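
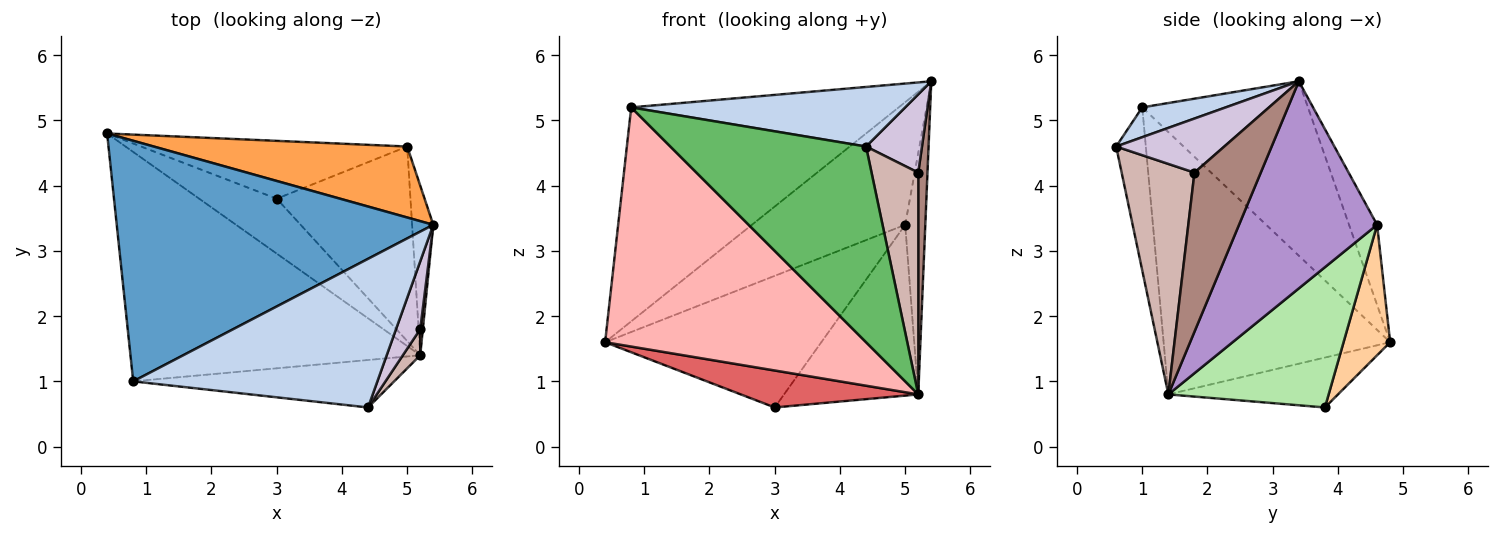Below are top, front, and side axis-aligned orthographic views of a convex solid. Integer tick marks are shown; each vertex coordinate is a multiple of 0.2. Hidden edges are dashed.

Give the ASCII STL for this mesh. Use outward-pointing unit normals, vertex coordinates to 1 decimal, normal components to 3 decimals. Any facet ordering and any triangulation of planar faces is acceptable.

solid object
 facet normal -0.381 0.615 0.691
  outer loop
   vertex 0.8 1.0 5.2
   vertex 5.4 3.4 5.6
   vertex 0.4 4.8 1.6
  endloop
 endfacet
 facet normal 0.113 -0.370 0.922
  outer loop
   vertex 0.8 1.0 5.2
   vertex 4.4 0.6 4.6
   vertex 5.4 3.4 5.6
  endloop
 endfacet
 facet normal -0.156 0.855 0.495
  outer loop
   vertex 5.0 4.6 3.4
   vertex 0.4 4.8 1.6
   vertex 5.4 3.4 5.6
  endloop
 endfacet
 facet normal 0.194 0.898 -0.395
  outer loop
   vertex 5.0 4.6 3.4
   vertex 3.0 3.8 0.6
   vertex 0.4 4.8 1.6
  endloop
 endfacet
 facet normal -0.146 -0.961 -0.233
  outer loop
   vertex 5.2 1.4 0.8
   vertex 4.4 0.6 4.6
   vertex 0.8 1.0 5.2
  endloop
 endfacet
 facet normal 0.619 0.518 -0.590
  outer loop
   vertex 5.2 1.4 0.8
   vertex 3.0 3.8 0.6
   vertex 5.0 4.6 3.4
  endloop
 endfacet
 facet normal -0.471 -0.493 -0.732
  outer loop
   vertex 5.2 1.4 0.8
   vertex 0.4 4.8 1.6
   vertex 3.0 3.8 0.6
  endloop
 endfacet
 facet normal -0.531 -0.612 -0.587
  outer loop
   vertex 5.2 1.4 0.8
   vertex 0.8 1.0 5.2
   vertex 0.4 4.8 1.6
  endloop
 endfacet
 facet normal 0.985 0.143 -0.101
  outer loop
   vertex 5.2 1.4 0.8
   vertex 5.0 4.6 3.4
   vertex 5.4 3.4 5.6
  endloop
 endfacet
 facet normal 0.825 -0.427 0.370
  outer loop
   vertex 5.2 1.8 4.2
   vertex 5.4 3.4 5.6
   vertex 4.4 0.6 4.6
  endloop
 endfacet
 facet normal 0.990 -0.138 0.016
  outer loop
   vertex 5.2 1.8 4.2
   vertex 5.2 1.4 0.8
   vertex 5.4 3.4 5.6
  endloop
 endfacet
 facet normal 0.840 -0.539 0.063
  outer loop
   vertex 5.2 1.8 4.2
   vertex 4.4 0.6 4.6
   vertex 5.2 1.4 0.8
  endloop
 endfacet
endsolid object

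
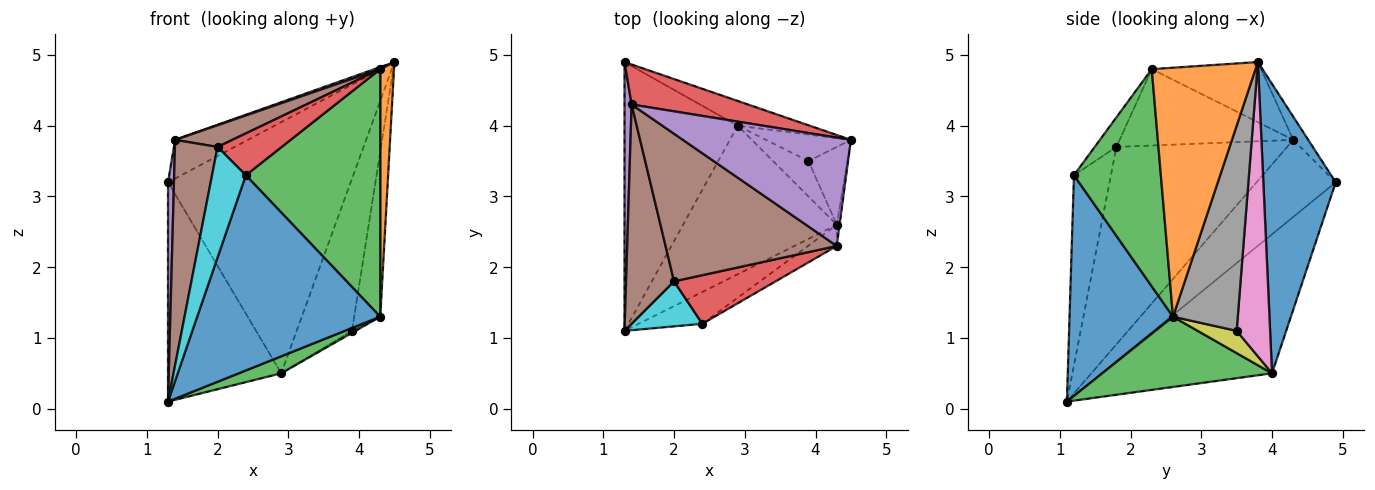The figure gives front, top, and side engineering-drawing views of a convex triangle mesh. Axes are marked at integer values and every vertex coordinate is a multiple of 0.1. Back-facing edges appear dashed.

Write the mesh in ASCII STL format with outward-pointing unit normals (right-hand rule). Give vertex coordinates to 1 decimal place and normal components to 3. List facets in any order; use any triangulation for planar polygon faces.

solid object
 facet normal 0.367 0.926 -0.091
  outer loop
   vertex 2.9 4.0 0.5
   vertex 1.3 4.9 3.2
   vertex 4.5 3.8 4.9
  endloop
 endfacet
 facet normal -0.690 0.458 -0.561
  outer loop
   vertex 2.9 4.0 0.5
   vertex 1.3 1.1 0.1
   vertex 1.3 4.9 3.2
  endloop
 endfacet
 facet normal 0.414 -0.103 -0.905
  outer loop
   vertex 4.3 2.6 1.3
   vertex 1.3 1.1 0.1
   vertex 2.9 4.0 0.5
  endloop
 endfacet
 facet normal -0.142 0.688 0.712
  outer loop
   vertex 1.4 4.3 3.8
   vertex 4.5 3.8 4.9
   vertex 1.3 4.9 3.2
  endloop
 endfacet
 facet normal -0.993 -0.074 0.091
  outer loop
   vertex 1.4 4.3 3.8
   vertex 1.3 4.9 3.2
   vertex 1.3 1.1 0.1
  endloop
 endfacet
 facet normal -0.944 -0.236 0.229
  outer loop
   vertex 1.4 4.3 3.8
   vertex 1.3 1.1 0.1
   vertex 2.0 1.8 3.7
  endloop
 endfacet
 facet normal 0.512 0.846 -0.148
  outer loop
   vertex 3.9 3.5 1.1
   vertex 2.9 4.0 0.5
   vertex 4.5 3.8 4.9
  endloop
 endfacet
 facet normal 0.914 0.368 -0.173
  outer loop
   vertex 3.9 3.5 1.1
   vertex 4.5 3.8 4.9
   vertex 4.3 2.6 1.3
  endloop
 endfacet
 facet normal 0.532 0.048 -0.846
  outer loop
   vertex 3.9 3.5 1.1
   vertex 4.3 2.6 1.3
   vertex 2.9 4.0 0.5
  endloop
 endfacet
 facet normal -0.711 -0.651 0.265
  outer loop
   vertex 2.4 1.2 3.3
   vertex 2.0 1.8 3.7
   vertex 1.3 1.1 0.1
  endloop
 endfacet
 facet normal 0.487 -0.862 -0.141
  outer loop
   vertex 2.4 1.2 3.3
   vertex 1.3 1.1 0.1
   vertex 4.3 2.6 1.3
  endloop
 endfacet
 facet normal 0.991 -0.131 -0.011
  outer loop
   vertex 4.3 2.3 4.8
   vertex 4.3 2.6 1.3
   vertex 4.5 3.8 4.9
  endloop
 endfacet
 facet normal 0.542 -0.838 -0.072
  outer loop
   vertex 4.3 2.3 4.8
   vertex 2.4 1.2 3.3
   vertex 4.3 2.6 1.3
  endloop
 endfacet
 facet normal -0.215 -0.637 0.740
  outer loop
   vertex 4.3 2.3 4.8
   vertex 2.0 1.8 3.7
   vertex 2.4 1.2 3.3
  endloop
 endfacet
 facet normal -0.337 -0.018 0.941
  outer loop
   vertex 4.3 2.3 4.8
   vertex 4.5 3.8 4.9
   vertex 1.4 4.3 3.8
  endloop
 endfacet
 facet normal -0.404 -0.133 0.905
  outer loop
   vertex 4.3 2.3 4.8
   vertex 1.4 4.3 3.8
   vertex 2.0 1.8 3.7
  endloop
 endfacet
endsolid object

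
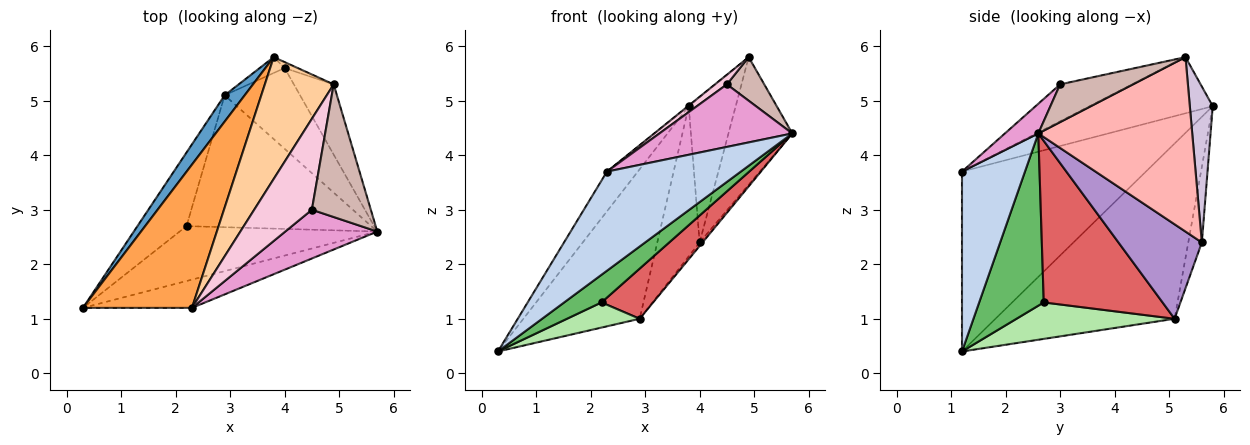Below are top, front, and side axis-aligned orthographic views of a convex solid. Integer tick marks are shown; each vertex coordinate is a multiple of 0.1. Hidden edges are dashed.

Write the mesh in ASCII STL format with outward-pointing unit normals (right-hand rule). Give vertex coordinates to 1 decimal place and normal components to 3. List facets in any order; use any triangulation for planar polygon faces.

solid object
 facet normal -0.835 0.542 0.095
  outer loop
   vertex 2.9 5.1 1.0
   vertex 0.3 1.2 0.4
   vertex 3.8 5.8 4.9
  endloop
 endfacet
 facet normal 0.412 -0.876 -0.250
  outer loop
   vertex 2.3 1.2 3.7
   vertex 0.3 1.2 0.4
   vertex 5.7 2.6 4.4
  endloop
 endfacet
 facet normal -0.847 0.142 0.513
  outer loop
   vertex 2.3 1.2 3.7
   vertex 3.8 5.8 4.9
   vertex 0.3 1.2 0.4
  endloop
 endfacet
 facet normal -0.632 0.004 0.775
  outer loop
   vertex 2.3 1.2 3.7
   vertex 4.9 5.3 5.8
   vertex 3.8 5.8 4.9
  endloop
 endfacet
 facet normal 0.614 -0.355 -0.705
  outer loop
   vertex 2.2 2.7 1.3
   vertex 5.7 2.6 4.4
   vertex 0.3 1.2 0.4
  endloop
 endfacet
 facet normal 0.575 -0.265 -0.774
  outer loop
   vertex 2.2 2.7 1.3
   vertex 0.3 1.2 0.4
   vertex 2.9 5.1 1.0
  endloop
 endfacet
 facet normal 0.633 -0.275 -0.724
  outer loop
   vertex 2.2 2.7 1.3
   vertex 2.9 5.1 1.0
   vertex 5.7 2.6 4.4
  endloop
 endfacet
 facet normal 0.904 0.375 -0.206
  outer loop
   vertex 4.0 5.6 2.4
   vertex 4.9 5.3 5.8
   vertex 5.7 2.6 4.4
  endloop
 endfacet
 facet normal 0.781 0.027 -0.624
  outer loop
   vertex 4.0 5.6 2.4
   vertex 5.7 2.6 4.4
   vertex 2.9 5.1 1.0
  endloop
 endfacet
 facet normal 0.438 0.898 -0.037
  outer loop
   vertex 4.0 5.6 2.4
   vertex 3.8 5.8 4.9
   vertex 4.9 5.3 5.8
  endloop
 endfacet
 facet normal -0.303 0.948 -0.100
  outer loop
   vertex 4.0 5.6 2.4
   vertex 2.9 5.1 1.0
   vertex 3.8 5.8 4.9
  endloop
 endfacet
 facet normal 0.520 -0.267 0.812
  outer loop
   vertex 4.5 3.0 5.3
   vertex 5.7 2.6 4.4
   vertex 4.9 5.3 5.8
  endloop
 endfacet
 facet normal 0.194 -0.774 0.603
  outer loop
   vertex 4.5 3.0 5.3
   vertex 2.3 1.2 3.7
   vertex 5.7 2.6 4.4
  endloop
 endfacet
 facet normal -0.537 -0.089 0.839
  outer loop
   vertex 4.5 3.0 5.3
   vertex 4.9 5.3 5.8
   vertex 2.3 1.2 3.7
  endloop
 endfacet
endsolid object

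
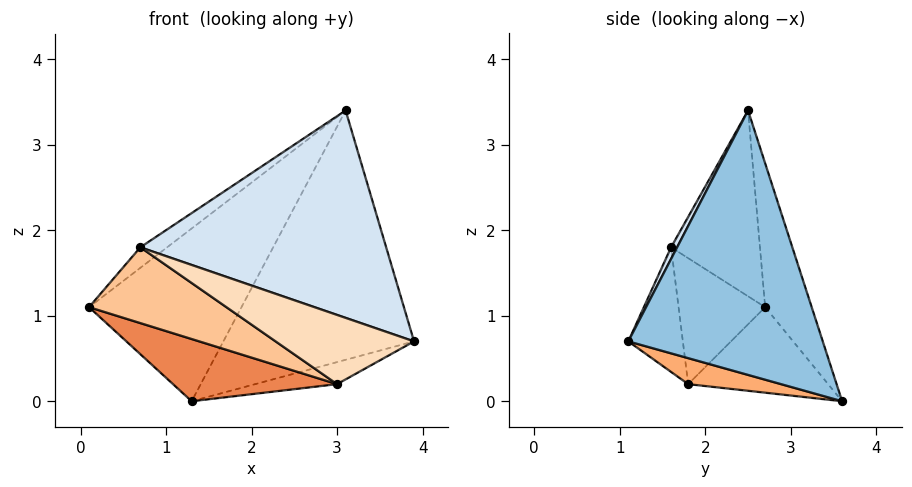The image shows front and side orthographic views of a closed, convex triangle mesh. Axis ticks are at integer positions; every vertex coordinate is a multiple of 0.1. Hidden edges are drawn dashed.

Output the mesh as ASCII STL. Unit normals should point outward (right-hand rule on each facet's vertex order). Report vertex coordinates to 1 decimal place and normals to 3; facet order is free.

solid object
 facet normal -0.265 0.868 0.421
  outer loop
   vertex 3.1 2.5 3.4
   vertex 1.3 3.6 0.0
   vertex 0.1 2.7 1.1
  endloop
 endfacet
 facet normal 0.706 0.692 -0.150
  outer loop
   vertex 3.1 2.5 3.4
   vertex 3.9 1.1 0.7
   vertex 1.3 3.6 0.0
  endloop
 endfacet
 facet normal -0.591 0.178 0.787
  outer loop
   vertex 0.7 1.6 1.8
   vertex 3.1 2.5 3.4
   vertex 0.1 2.7 1.1
  endloop
 endfacet
 facet normal 0.022 -0.885 0.465
  outer loop
   vertex 0.7 1.6 1.8
   vertex 3.9 1.1 0.7
   vertex 3.1 2.5 3.4
  endloop
 endfacet
 facet normal -0.390 -0.457 -0.799
  outer loop
   vertex 3.0 1.8 0.2
   vertex 0.1 2.7 1.1
   vertex 1.3 3.6 0.0
  endloop
 endfacet
 facet normal 0.691 0.609 -0.391
  outer loop
   vertex 3.0 1.8 0.2
   vertex 1.3 3.6 0.0
   vertex 3.9 1.1 0.7
  endloop
 endfacet
 facet normal -0.402 -0.638 -0.657
  outer loop
   vertex 3.0 1.8 0.2
   vertex 0.7 1.6 1.8
   vertex 0.1 2.7 1.1
  endloop
 endfacet
 facet normal -0.308 -0.783 -0.541
  outer loop
   vertex 3.0 1.8 0.2
   vertex 3.9 1.1 0.7
   vertex 0.7 1.6 1.8
  endloop
 endfacet
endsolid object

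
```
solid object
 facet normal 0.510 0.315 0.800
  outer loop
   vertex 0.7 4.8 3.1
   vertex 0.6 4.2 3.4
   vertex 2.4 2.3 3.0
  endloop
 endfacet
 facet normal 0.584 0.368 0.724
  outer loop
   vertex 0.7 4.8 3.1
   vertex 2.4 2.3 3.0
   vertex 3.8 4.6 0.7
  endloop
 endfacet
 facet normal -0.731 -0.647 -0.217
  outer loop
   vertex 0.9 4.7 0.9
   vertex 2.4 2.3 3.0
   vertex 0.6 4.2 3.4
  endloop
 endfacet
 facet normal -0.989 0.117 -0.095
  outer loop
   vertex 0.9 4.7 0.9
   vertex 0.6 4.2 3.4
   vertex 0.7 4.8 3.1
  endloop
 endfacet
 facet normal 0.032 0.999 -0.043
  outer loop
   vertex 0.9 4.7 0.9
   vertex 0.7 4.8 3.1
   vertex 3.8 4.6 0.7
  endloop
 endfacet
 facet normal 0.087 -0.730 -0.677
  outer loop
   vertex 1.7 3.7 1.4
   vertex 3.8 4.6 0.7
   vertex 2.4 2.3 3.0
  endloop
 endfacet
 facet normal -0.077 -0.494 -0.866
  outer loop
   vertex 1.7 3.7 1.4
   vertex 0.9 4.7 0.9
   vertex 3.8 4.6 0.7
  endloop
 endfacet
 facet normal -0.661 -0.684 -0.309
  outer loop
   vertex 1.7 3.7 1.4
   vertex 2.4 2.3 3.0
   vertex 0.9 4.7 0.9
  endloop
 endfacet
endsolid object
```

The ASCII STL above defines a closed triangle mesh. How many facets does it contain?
8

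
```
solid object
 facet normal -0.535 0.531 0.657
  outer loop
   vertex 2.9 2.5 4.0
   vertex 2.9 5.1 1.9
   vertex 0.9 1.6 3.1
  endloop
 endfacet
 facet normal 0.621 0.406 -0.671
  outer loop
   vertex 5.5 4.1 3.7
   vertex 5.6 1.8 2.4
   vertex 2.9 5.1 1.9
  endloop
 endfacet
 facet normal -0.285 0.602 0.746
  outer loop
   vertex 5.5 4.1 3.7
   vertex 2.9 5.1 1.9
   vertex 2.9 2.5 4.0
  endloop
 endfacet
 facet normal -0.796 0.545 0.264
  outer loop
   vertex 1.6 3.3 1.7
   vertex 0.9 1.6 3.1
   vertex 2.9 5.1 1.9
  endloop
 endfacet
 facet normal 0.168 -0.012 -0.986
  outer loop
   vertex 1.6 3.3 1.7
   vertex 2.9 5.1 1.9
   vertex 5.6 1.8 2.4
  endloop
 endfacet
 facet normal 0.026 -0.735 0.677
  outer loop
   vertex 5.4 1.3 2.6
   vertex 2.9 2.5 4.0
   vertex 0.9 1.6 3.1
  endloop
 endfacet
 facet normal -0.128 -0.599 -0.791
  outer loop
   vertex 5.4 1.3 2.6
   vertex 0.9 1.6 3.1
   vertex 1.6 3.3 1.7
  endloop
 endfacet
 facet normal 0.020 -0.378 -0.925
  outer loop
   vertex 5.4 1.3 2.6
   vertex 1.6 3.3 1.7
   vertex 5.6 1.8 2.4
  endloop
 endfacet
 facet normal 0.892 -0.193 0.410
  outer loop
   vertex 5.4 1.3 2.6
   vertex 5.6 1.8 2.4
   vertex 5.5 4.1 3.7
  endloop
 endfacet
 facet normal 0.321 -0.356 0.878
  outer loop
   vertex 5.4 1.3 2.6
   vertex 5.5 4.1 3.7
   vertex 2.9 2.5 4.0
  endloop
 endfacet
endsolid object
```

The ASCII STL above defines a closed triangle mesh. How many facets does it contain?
10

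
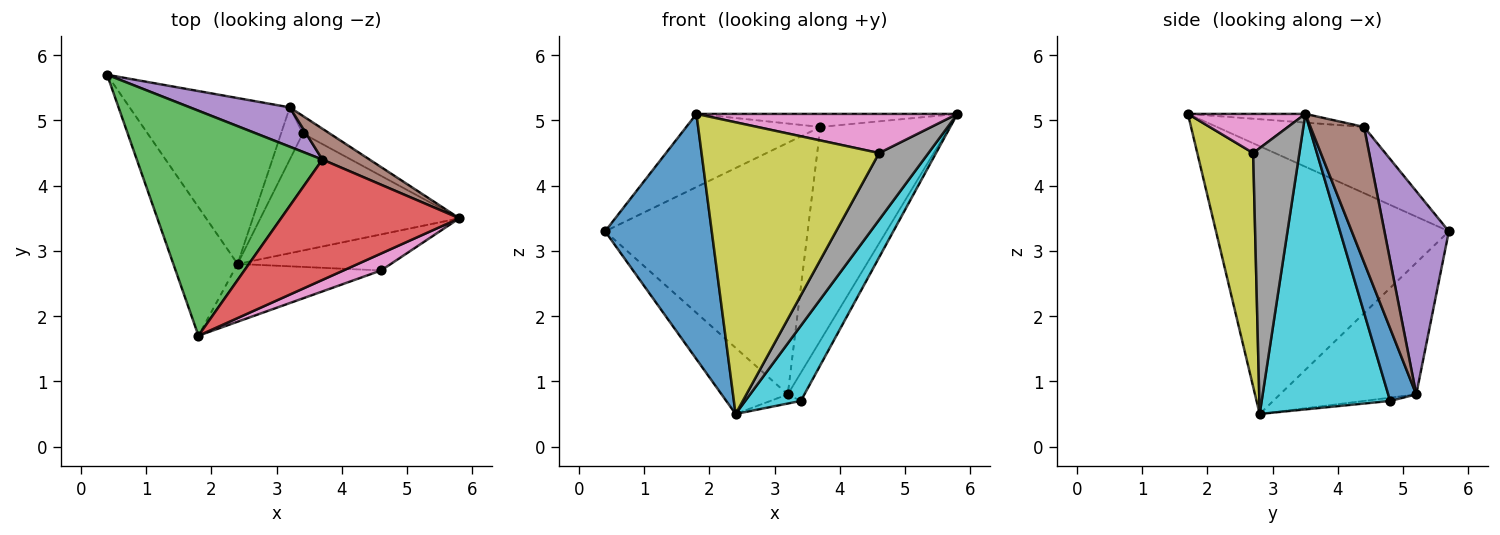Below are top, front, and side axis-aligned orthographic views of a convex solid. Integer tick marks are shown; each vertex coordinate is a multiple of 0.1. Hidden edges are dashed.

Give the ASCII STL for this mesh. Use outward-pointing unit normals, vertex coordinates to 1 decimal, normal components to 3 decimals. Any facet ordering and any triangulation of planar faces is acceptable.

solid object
 facet normal -0.888 -0.407 -0.213
  outer loop
   vertex 2.4 2.8 0.5
   vertex 1.8 1.7 5.1
   vertex 0.4 5.7 3.3
  endloop
 endfacet
 facet normal -0.607 0.295 -0.738
  outer loop
   vertex 3.2 5.2 0.8
   vertex 2.4 2.8 0.5
   vertex 0.4 5.7 3.3
  endloop
 endfacet
 facet normal -0.321 0.293 0.901
  outer loop
   vertex 3.7 4.4 4.9
   vertex 0.4 5.7 3.3
   vertex 1.8 1.7 5.1
  endloop
 endfacet
 facet normal -0.048 0.108 0.993
  outer loop
   vertex 3.7 4.4 4.9
   vertex 1.8 1.7 5.1
   vertex 5.8 3.5 5.1
  endloop
 endfacet
 facet normal 0.300 0.943 0.147
  outer loop
   vertex 3.7 4.4 4.9
   vertex 3.2 5.2 0.8
   vertex 0.4 5.7 3.3
  endloop
 endfacet
 facet normal 0.380 0.916 0.132
  outer loop
   vertex 3.7 4.4 4.9
   vertex 5.8 3.5 5.1
   vertex 3.2 5.2 0.8
  endloop
 endfacet
 facet normal 0.382 -0.848 0.368
  outer loop
   vertex 4.6 2.7 4.5
   vertex 5.8 3.5 5.1
   vertex 1.8 1.7 5.1
  endloop
 endfacet
 facet normal 0.636 -0.679 -0.367
  outer loop
   vertex 4.6 2.7 4.5
   vertex 2.4 2.8 0.5
   vertex 5.8 3.5 5.1
  endloop
 endfacet
 facet normal 0.295 -0.937 -0.186
  outer loop
   vertex 4.6 2.7 4.5
   vertex 1.8 1.7 5.1
   vertex 2.4 2.8 0.5
  endloop
 endfacet
 facet normal 0.781 -0.338 -0.526
  outer loop
   vertex 3.4 4.8 0.7
   vertex 5.8 3.5 5.1
   vertex 2.4 2.8 0.5
  endloop
 endfacet
 facet normal 0.820 0.486 -0.304
  outer loop
   vertex 3.4 4.8 0.7
   vertex 3.2 5.2 0.8
   vertex 5.8 3.5 5.1
  endloop
 endfacet
 facet normal -0.146 0.171 -0.974
  outer loop
   vertex 3.4 4.8 0.7
   vertex 2.4 2.8 0.5
   vertex 3.2 5.2 0.8
  endloop
 endfacet
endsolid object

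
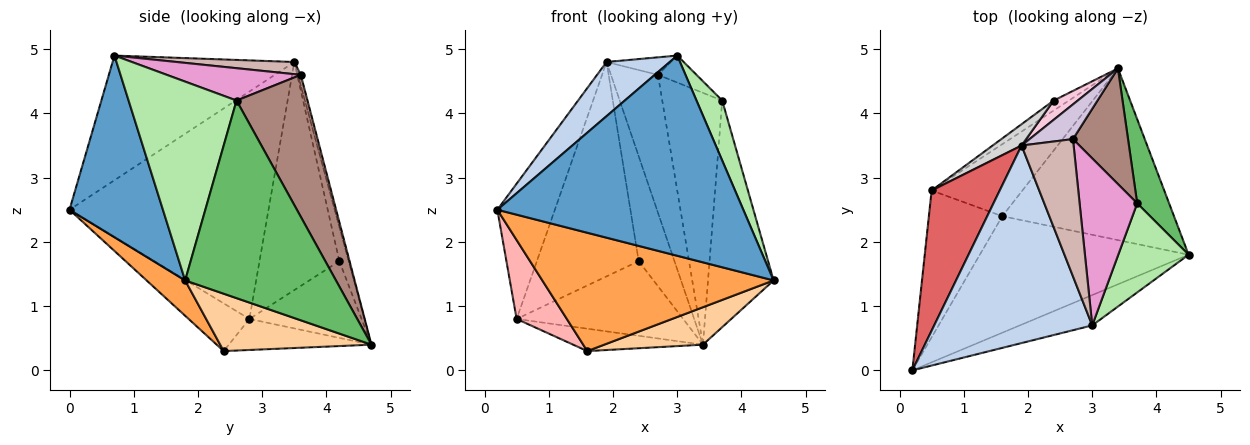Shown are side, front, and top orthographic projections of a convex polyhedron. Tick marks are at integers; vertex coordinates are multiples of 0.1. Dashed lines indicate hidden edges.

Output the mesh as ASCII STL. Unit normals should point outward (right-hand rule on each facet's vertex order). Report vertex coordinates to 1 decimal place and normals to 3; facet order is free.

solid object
 facet normal 0.352 -0.926 -0.140
  outer loop
   vertex 3.0 0.7 4.9
   vertex 0.2 0.0 2.5
   vertex 4.5 1.8 1.4
  endloop
 endfacet
 facet normal -0.605 -0.210 0.768
  outer loop
   vertex 1.9 3.5 4.8
   vertex 0.2 0.0 2.5
   vertex 3.0 0.7 4.9
  endloop
 endfacet
 facet normal 0.118 -0.708 -0.697
  outer loop
   vertex 1.6 2.4 0.3
   vertex 4.5 1.8 1.4
   vertex 0.2 0.0 2.5
  endloop
 endfacet
 facet normal 0.310 -0.203 -0.929
  outer loop
   vertex 1.6 2.4 0.3
   vertex 3.4 4.7 0.4
   vertex 4.5 1.8 1.4
  endloop
 endfacet
 facet normal 0.907 0.395 0.146
  outer loop
   vertex 3.7 2.6 4.2
   vertex 4.5 1.8 1.4
   vertex 3.4 4.7 0.4
  endloop
 endfacet
 facet normal 0.920 -0.219 0.325
  outer loop
   vertex 3.7 2.6 4.2
   vertex 3.0 0.7 4.9
   vertex 4.5 1.8 1.4
  endloop
 endfacet
 facet normal -0.923 0.267 0.276
  outer loop
   vertex 0.5 2.8 0.8
   vertex 0.2 0.0 2.5
   vertex 1.9 3.5 4.8
  endloop
 endfacet
 facet normal -0.497 -0.411 -0.764
  outer loop
   vertex 0.5 2.8 0.8
   vertex 1.6 2.4 0.3
   vertex 0.2 0.0 2.5
  endloop
 endfacet
 facet normal -0.310 0.282 -0.908
  outer loop
   vertex 0.5 2.8 0.8
   vertex 3.4 4.7 0.4
   vertex 1.6 2.4 0.3
  endloop
 endfacet
 facet normal -0.060 0.968 0.244
  outer loop
   vertex 2.7 3.6 4.6
   vertex 3.4 4.7 0.4
   vertex 1.9 3.5 4.8
  endloop
 endfacet
 facet normal 0.732 0.619 0.284
  outer loop
   vertex 2.7 3.6 4.6
   vertex 3.7 2.6 4.2
   vertex 3.4 4.7 0.4
  endloop
 endfacet
 facet normal 0.226 0.123 0.966
  outer loop
   vertex 2.7 3.6 4.6
   vertex 1.9 3.5 4.8
   vertex 3.0 0.7 4.9
  endloop
 endfacet
 facet normal 0.485 0.139 0.863
  outer loop
   vertex 2.7 3.6 4.6
   vertex 3.0 0.7 4.9
   vertex 3.7 2.6 4.2
  endloop
 endfacet
 facet normal -0.249 0.953 0.175
  outer loop
   vertex 2.4 4.2 1.7
   vertex 1.9 3.5 4.8
   vertex 3.4 4.7 0.4
  endloop
 endfacet
 facet normal -0.555 0.824 -0.110
  outer loop
   vertex 2.4 4.2 1.7
   vertex 3.4 4.7 0.4
   vertex 0.5 2.8 0.8
  endloop
 endfacet
 facet normal -0.615 0.785 0.078
  outer loop
   vertex 2.4 4.2 1.7
   vertex 0.5 2.8 0.8
   vertex 1.9 3.5 4.8
  endloop
 endfacet
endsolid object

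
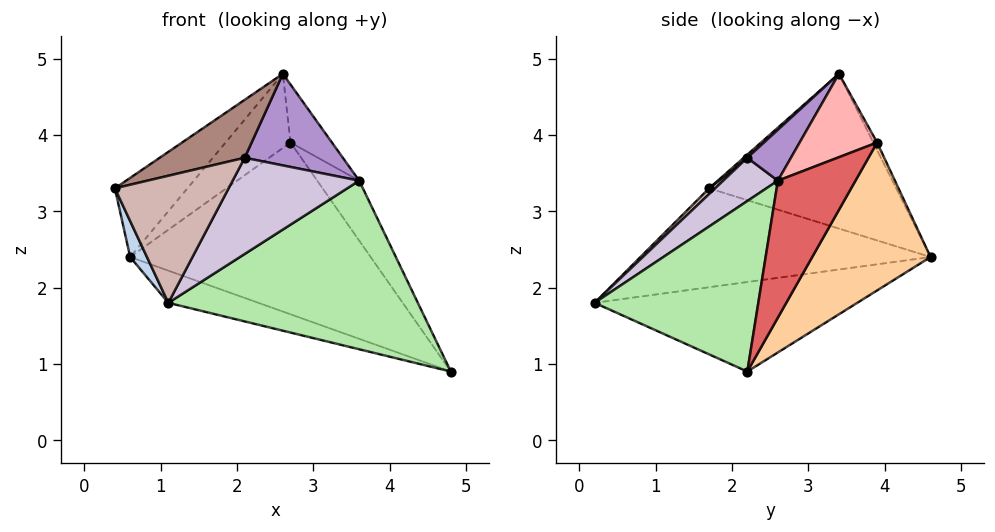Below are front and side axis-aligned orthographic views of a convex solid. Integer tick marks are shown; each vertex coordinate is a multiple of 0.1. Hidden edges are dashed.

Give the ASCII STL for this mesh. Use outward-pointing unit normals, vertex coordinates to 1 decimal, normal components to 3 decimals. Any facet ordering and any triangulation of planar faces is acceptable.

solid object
 facet normal -0.673 0.261 0.692
  outer loop
   vertex 2.6 3.4 4.8
   vertex 0.6 4.6 2.4
   vertex 0.4 1.7 3.3
  endloop
 endfacet
 facet normal -0.924 -0.054 -0.378
  outer loop
   vertex 1.1 0.2 1.8
   vertex 0.4 1.7 3.3
   vertex 0.6 4.6 2.4
  endloop
 endfacet
 facet normal -0.285 0.098 -0.954
  outer loop
   vertex 1.1 0.2 1.8
   vertex 0.6 4.6 2.4
   vertex 4.8 2.2 0.9
  endloop
 endfacet
 facet normal 0.433 0.880 -0.196
  outer loop
   vertex 2.7 3.9 3.9
   vertex 4.8 2.2 0.9
   vertex 0.6 4.6 2.4
  endloop
 endfacet
 facet normal -0.051 0.875 0.481
  outer loop
   vertex 2.7 3.9 3.9
   vertex 0.6 4.6 2.4
   vertex 2.6 3.4 4.8
  endloop
 endfacet
 facet normal 0.510 -0.777 0.369
  outer loop
   vertex 3.6 2.6 3.4
   vertex 1.1 0.2 1.8
   vertex 4.8 2.2 0.9
  endloop
 endfacet
 facet normal 0.831 0.450 0.327
  outer loop
   vertex 3.6 2.6 3.4
   vertex 4.8 2.2 0.9
   vertex 2.7 3.9 3.9
  endloop
 endfacet
 facet normal 0.830 0.444 0.339
  outer loop
   vertex 3.6 2.6 3.4
   vertex 2.7 3.9 3.9
   vertex 2.6 3.4 4.8
  endloop
 endfacet
 facet normal 0.315 -0.709 0.630
  outer loop
   vertex 2.1 2.2 3.7
   vertex 3.6 2.6 3.4
   vertex 2.6 3.4 4.8
  endloop
 endfacet
 facet normal 0.316 -0.732 0.604
  outer loop
   vertex 2.1 2.2 3.7
   vertex 1.1 0.2 1.8
   vertex 3.6 2.6 3.4
  endloop
 endfacet
 facet normal 0.029 -0.682 0.731
  outer loop
   vertex 2.1 2.2 3.7
   vertex 2.6 3.4 4.8
   vertex 0.4 1.7 3.3
  endloop
 endfacet
 facet normal 0.037 -0.698 0.715
  outer loop
   vertex 2.1 2.2 3.7
   vertex 0.4 1.7 3.3
   vertex 1.1 0.2 1.8
  endloop
 endfacet
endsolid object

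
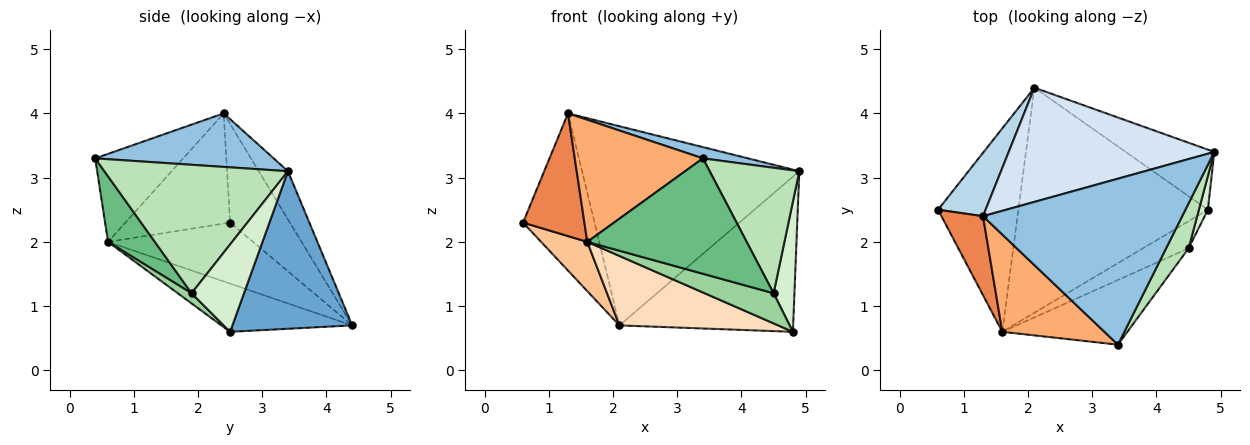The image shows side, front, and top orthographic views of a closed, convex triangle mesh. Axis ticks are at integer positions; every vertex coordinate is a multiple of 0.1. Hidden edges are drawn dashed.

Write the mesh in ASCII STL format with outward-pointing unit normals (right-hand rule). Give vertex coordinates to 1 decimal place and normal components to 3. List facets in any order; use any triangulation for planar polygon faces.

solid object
 facet normal 0.541 0.784 -0.304
  outer loop
   vertex 2.1 4.4 0.7
   vertex 4.9 3.4 3.1
   vertex 4.8 2.5 0.6
  endloop
 endfacet
 facet normal 0.259 -0.065 0.964
  outer loop
   vertex 1.3 2.4 4.0
   vertex 3.4 0.4 3.3
   vertex 4.9 3.4 3.1
  endloop
 endfacet
 facet normal -0.613 0.733 0.296
  outer loop
   vertex 1.3 2.4 4.0
   vertex 2.1 4.4 0.7
   vertex 0.6 2.5 2.3
  endloop
 endfacet
 facet normal -0.116 0.862 0.494
  outer loop
   vertex 1.3 2.4 4.0
   vertex 4.9 3.4 3.1
   vertex 2.1 4.4 0.7
  endloop
 endfacet
 facet normal -0.820 -0.481 0.310
  outer loop
   vertex 1.6 0.6 2.0
   vertex 1.3 2.4 4.0
   vertex 0.6 2.5 2.3
  endloop
 endfacet
 facet normal -0.473 -0.689 0.549
  outer loop
   vertex 1.6 0.6 2.0
   vertex 3.4 0.4 3.3
   vertex 1.3 2.4 4.0
  endloop
 endfacet
 facet normal -0.594 -0.189 -0.782
  outer loop
   vertex 1.6 0.6 2.0
   vertex 0.6 2.5 2.3
   vertex 2.1 4.4 0.7
  endloop
 endfacet
 facet normal -0.236 -0.287 -0.929
  outer loop
   vertex 1.6 0.6 2.0
   vertex 2.1 4.4 0.7
   vertex 4.8 2.5 0.6
  endloop
 endfacet
 facet normal 0.248 -0.845 -0.474
  outer loop
   vertex 4.5 1.9 1.2
   vertex 3.4 0.4 3.3
   vertex 1.6 0.6 2.0
  endloop
 endfacet
 facet normal 0.147 -0.735 -0.662
  outer loop
   vertex 4.5 1.9 1.2
   vertex 1.6 0.6 2.0
   vertex 4.8 2.5 0.6
  endloop
 endfacet
 facet normal 0.888 -0.433 0.155
  outer loop
   vertex 4.5 1.9 1.2
   vertex 4.9 3.4 3.1
   vertex 3.4 0.4 3.3
  endloop
 endfacet
 facet normal 0.925 -0.367 0.095
  outer loop
   vertex 4.5 1.9 1.2
   vertex 4.8 2.5 0.6
   vertex 4.9 3.4 3.1
  endloop
 endfacet
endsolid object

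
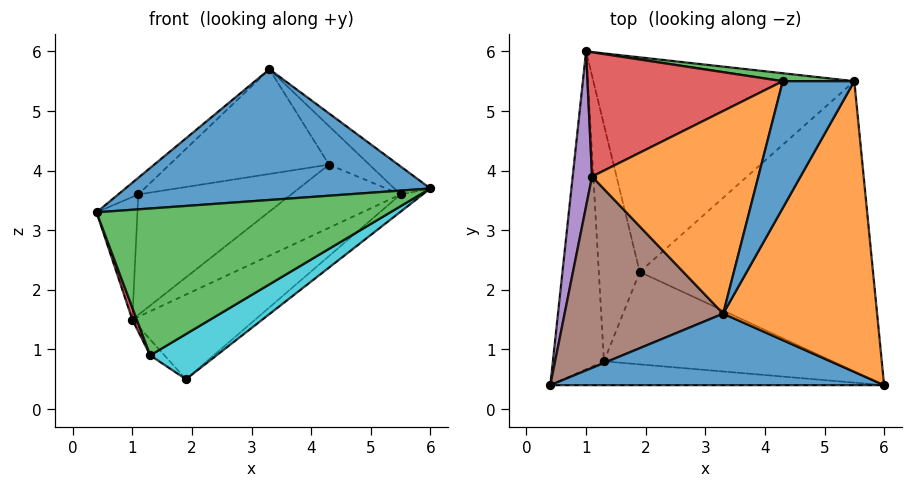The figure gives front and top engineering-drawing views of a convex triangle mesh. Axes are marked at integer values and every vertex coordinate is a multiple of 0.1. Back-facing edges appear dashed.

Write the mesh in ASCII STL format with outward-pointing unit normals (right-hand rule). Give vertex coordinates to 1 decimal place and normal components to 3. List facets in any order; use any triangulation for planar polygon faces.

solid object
 facet normal -0.034 -0.877 0.480
  outer loop
   vertex 3.3 1.6 5.7
   vertex 0.4 0.4 3.3
   vertex 6.0 0.4 3.7
  endloop
 endfacet
 facet normal 0.615 0.076 0.785
  outer loop
   vertex 5.5 5.5 3.6
   vertex 3.3 1.6 5.7
   vertex 6.0 0.4 3.7
  endloop
 endfacet
 facet normal 0.011 -0.987 -0.160
  outer loop
   vertex 1.3 0.8 0.9
   vertex 6.0 0.4 3.7
   vertex 0.4 0.4 3.3
  endloop
 endfacet
 facet normal -0.936 -0.013 -0.353
  outer loop
   vertex 1.3 0.8 0.9
   vertex 0.4 0.4 3.3
   vertex 1.0 6.0 1.5
  endloop
 endfacet
 facet normal -0.960 0.173 0.219
  outer loop
   vertex 1.1 3.9 3.6
   vertex 1.0 6.0 1.5
   vertex 0.4 0.4 3.3
  endloop
 endfacet
 facet normal -0.652 0.066 0.755
  outer loop
   vertex 1.1 3.9 3.6
   vertex 0.4 0.4 3.3
   vertex 3.3 1.6 5.7
  endloop
 endfacet
 facet normal 0.429 0.331 -0.840
  outer loop
   vertex 1.9 2.3 0.5
   vertex 1.0 6.0 1.5
   vertex 5.5 5.5 3.6
  endloop
 endfacet
 facet normal -0.640 0.052 -0.767
  outer loop
   vertex 1.9 2.3 0.5
   vertex 1.3 0.8 0.9
   vertex 1.0 6.0 1.5
  endloop
 endfacet
 facet normal 0.628 0.046 -0.777
  outer loop
   vertex 1.9 2.3 0.5
   vertex 5.5 5.5 3.6
   vertex 6.0 0.4 3.7
  endloop
 endfacet
 facet normal 0.446 -0.393 -0.804
  outer loop
   vertex 1.9 2.3 0.5
   vertex 6.0 0.4 3.7
   vertex 1.3 0.8 0.9
  endloop
 endfacet
 facet normal 0.370 0.270 0.889
  outer loop
   vertex 4.3 5.5 4.1
   vertex 3.3 1.6 5.7
   vertex 5.5 5.5 3.6
  endloop
 endfacet
 facet normal -0.346 0.431 0.834
  outer loop
   vertex 4.3 5.5 4.1
   vertex 1.1 3.9 3.6
   vertex 3.3 1.6 5.7
  endloop
 endfacet
 facet normal 0.052 0.991 0.125
  outer loop
   vertex 4.3 5.5 4.1
   vertex 5.5 5.5 3.6
   vertex 1.0 6.0 1.5
  endloop
 endfacet
 facet normal -0.418 0.632 0.652
  outer loop
   vertex 4.3 5.5 4.1
   vertex 1.0 6.0 1.5
   vertex 1.1 3.9 3.6
  endloop
 endfacet
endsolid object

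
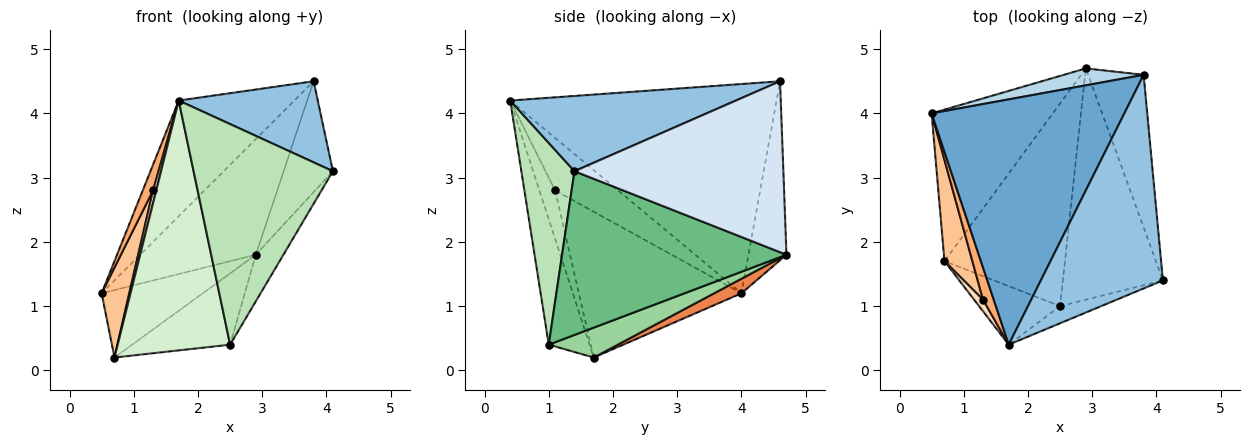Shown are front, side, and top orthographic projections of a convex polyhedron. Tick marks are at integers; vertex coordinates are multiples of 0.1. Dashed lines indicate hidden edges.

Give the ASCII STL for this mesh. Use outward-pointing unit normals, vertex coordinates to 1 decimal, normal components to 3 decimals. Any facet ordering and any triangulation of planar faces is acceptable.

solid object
 facet normal -0.701 0.304 0.645
  outer loop
   vertex 1.7 0.4 4.2
   vertex 3.8 4.6 4.5
   vertex 0.5 4.0 1.2
  endloop
 endfacet
 facet normal 0.499 -0.308 0.810
  outer loop
   vertex 1.7 0.4 4.2
   vertex 4.1 1.4 3.1
   vertex 3.8 4.6 4.5
  endloop
 endfacet
 facet normal -0.309 0.941 0.138
  outer loop
   vertex 2.9 4.7 1.8
   vertex 0.5 4.0 1.2
   vertex 3.8 4.6 4.5
  endloop
 endfacet
 facet normal 0.928 0.219 -0.301
  outer loop
   vertex 2.9 4.7 1.8
   vertex 3.8 4.6 4.5
   vertex 4.1 1.4 3.1
  endloop
 endfacet
 facet normal 0.109 0.404 -0.908
  outer loop
   vertex 2.9 4.7 1.8
   vertex 0.7 1.7 0.2
   vertex 0.5 4.0 1.2
  endloop
 endfacet
 facet normal -0.968 -0.158 0.197
  outer loop
   vertex 1.3 1.1 2.8
   vertex 1.7 0.4 4.2
   vertex 0.5 4.0 1.2
  endloop
 endfacet
 facet normal -0.969 -0.165 0.185
  outer loop
   vertex 1.3 1.1 2.8
   vertex 0.5 4.0 1.2
   vertex 0.7 1.7 0.2
  endloop
 endfacet
 facet normal -0.964 -0.197 0.177
  outer loop
   vertex 1.3 1.1 2.8
   vertex 0.7 1.7 0.2
   vertex 1.7 0.4 4.2
  endloop
 endfacet
 facet normal 0.849 0.104 -0.518
  outer loop
   vertex 2.5 1.0 0.4
   vertex 2.9 4.7 1.8
   vertex 4.1 1.4 3.1
  endloop
 endfacet
 facet normal 0.228 0.323 -0.919
  outer loop
   vertex 2.5 1.0 0.4
   vertex 0.7 1.7 0.2
   vertex 2.9 4.7 1.8
  endloop
 endfacet
 facet normal 0.355 -0.932 -0.072
  outer loop
   vertex 2.5 1.0 0.4
   vertex 4.1 1.4 3.1
   vertex 1.7 0.4 4.2
  endloop
 endfacet
 facet normal -0.333 -0.918 -0.215
  outer loop
   vertex 2.5 1.0 0.4
   vertex 1.7 0.4 4.2
   vertex 0.7 1.7 0.2
  endloop
 endfacet
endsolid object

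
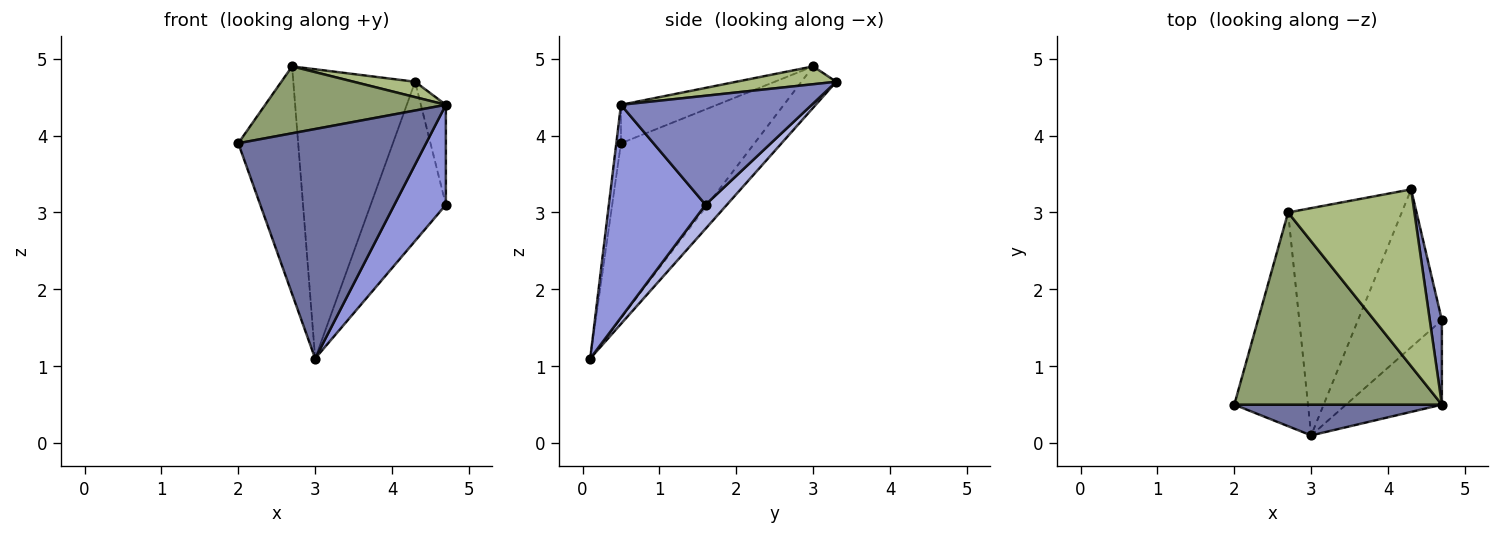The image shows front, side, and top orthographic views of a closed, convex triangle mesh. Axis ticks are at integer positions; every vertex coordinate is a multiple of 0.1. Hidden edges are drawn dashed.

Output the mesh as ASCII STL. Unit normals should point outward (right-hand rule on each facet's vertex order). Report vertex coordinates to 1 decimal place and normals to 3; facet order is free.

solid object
 facet normal -0.025 -0.991 0.133
  outer loop
   vertex 3.0 0.1 1.1
   vertex 4.7 0.5 4.4
   vertex 2.0 0.5 3.9
  endloop
 endfacet
 facet normal 0.986 0.129 0.109
  outer loop
   vertex 4.7 1.6 3.1
   vertex 4.3 3.3 4.7
   vertex 4.7 0.5 4.4
  endloop
 endfacet
 facet normal 0.820 -0.437 -0.370
  outer loop
   vertex 4.7 1.6 3.1
   vertex 4.7 0.5 4.4
   vertex 3.0 0.1 1.1
  endloop
 endfacet
 facet normal 0.198 0.696 -0.690
  outer loop
   vertex 4.7 1.6 3.1
   vertex 3.0 0.1 1.1
   vertex 4.3 3.3 4.7
  endloop
 endfacet
 facet normal -0.172 -0.324 0.930
  outer loop
   vertex 2.7 3.0 4.9
   vertex 2.0 0.5 3.9
   vertex 4.7 0.5 4.4
  endloop
 endfacet
 facet normal 0.139 -0.086 0.987
  outer loop
   vertex 2.7 3.0 4.9
   vertex 4.7 0.5 4.4
   vertex 4.3 3.3 4.7
  endloop
 endfacet
 facet normal -0.852 0.382 -0.359
  outer loop
   vertex 2.7 3.0 4.9
   vertex 3.0 0.1 1.1
   vertex 2.0 0.5 3.9
  endloop
 endfacet
 facet normal -0.219 0.767 -0.603
  outer loop
   vertex 2.7 3.0 4.9
   vertex 4.3 3.3 4.7
   vertex 3.0 0.1 1.1
  endloop
 endfacet
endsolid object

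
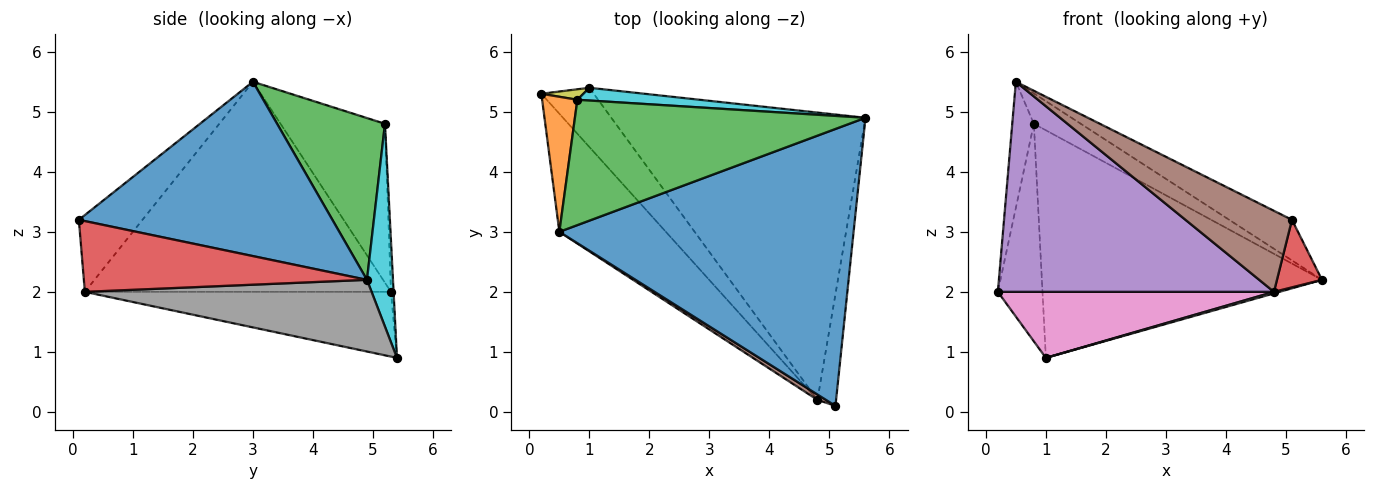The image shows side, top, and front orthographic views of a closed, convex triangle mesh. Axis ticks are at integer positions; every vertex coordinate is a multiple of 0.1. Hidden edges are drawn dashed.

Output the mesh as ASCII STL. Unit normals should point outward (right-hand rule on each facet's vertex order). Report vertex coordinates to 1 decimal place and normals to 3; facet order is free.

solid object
 facet normal 0.506 0.125 0.854
  outer loop
   vertex 0.5 3.0 5.5
   vertex 5.1 0.1 3.2
   vertex 5.6 4.9 2.2
  endloop
 endfacet
 facet normal -0.957 0.198 0.212
  outer loop
   vertex 0.8 5.2 4.8
   vertex 0.2 5.3 2.0
   vertex 0.5 3.0 5.5
  endloop
 endfacet
 facet normal 0.476 0.207 0.855
  outer loop
   vertex 0.8 5.2 4.8
   vertex 0.5 3.0 5.5
   vertex 5.6 4.9 2.2
  endloop
 endfacet
 facet normal 0.956 -0.152 -0.252
  outer loop
   vertex 4.8 0.2 2.0
   vertex 5.6 4.9 2.2
   vertex 5.1 0.1 3.2
  endloop
 endfacet
 facet normal -0.695 -0.627 -0.352
  outer loop
   vertex 4.8 0.2 2.0
   vertex 0.5 3.0 5.5
   vertex 0.2 5.3 2.0
  endloop
 endfacet
 facet normal -0.512 -0.857 0.057
  outer loop
   vertex 4.8 0.2 2.0
   vertex 5.1 0.1 3.2
   vertex 0.5 3.0 5.5
  endloop
 endfacet
 facet normal -0.636 -0.574 -0.515
  outer loop
   vertex 1.0 5.4 0.9
   vertex 4.8 0.2 2.0
   vertex 0.2 5.3 2.0
  endloop
 endfacet
 facet normal 0.271 -0.005 -0.962
  outer loop
   vertex 1.0 5.4 0.9
   vertex 5.6 4.9 2.2
   vertex 4.8 0.2 2.0
  endloop
 endfacet
 facet normal -0.058 0.997 0.048
  outer loop
   vertex 1.0 5.4 0.9
   vertex 0.2 5.3 2.0
   vertex 0.8 5.2 4.8
  endloop
 endfacet
 facet normal 0.092 0.994 0.056
  outer loop
   vertex 1.0 5.4 0.9
   vertex 0.8 5.2 4.8
   vertex 5.6 4.9 2.2
  endloop
 endfacet
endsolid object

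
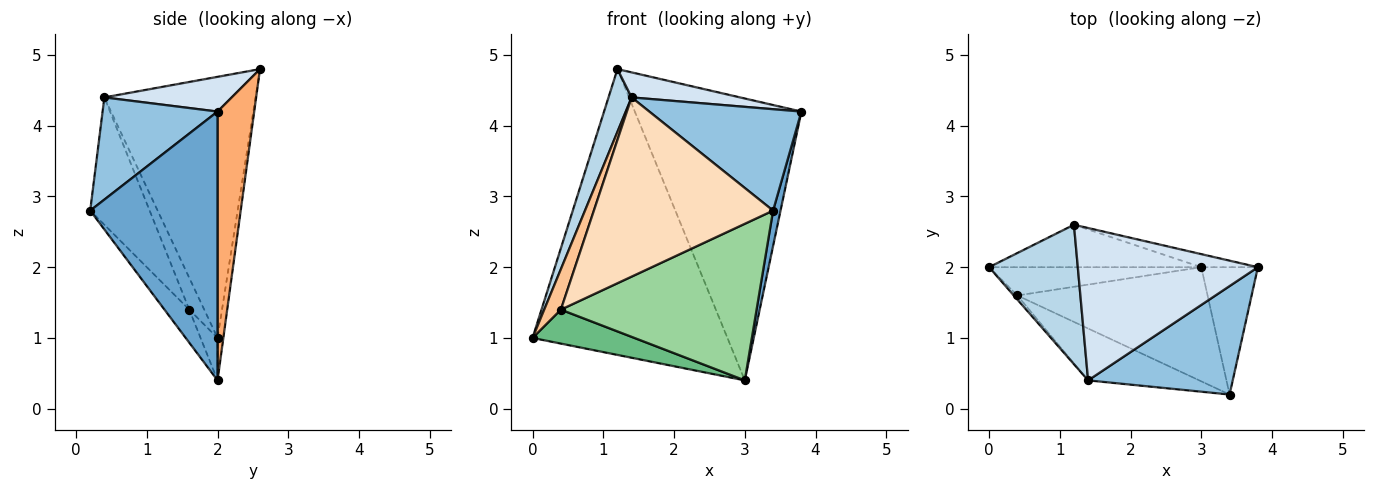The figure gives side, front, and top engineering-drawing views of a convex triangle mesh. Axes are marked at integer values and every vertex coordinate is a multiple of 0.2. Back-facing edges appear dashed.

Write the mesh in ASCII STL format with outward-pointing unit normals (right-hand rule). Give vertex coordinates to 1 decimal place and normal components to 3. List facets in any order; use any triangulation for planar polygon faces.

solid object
 facet normal 0.977 -0.057 -0.206
  outer loop
   vertex 3.0 2.0 0.4
   vertex 3.8 2.0 4.2
   vertex 3.4 0.2 2.8
  endloop
 endfacet
 facet normal 0.459 -0.607 0.649
  outer loop
   vertex 1.4 0.4 4.4
   vertex 3.4 0.2 2.8
   vertex 3.8 2.0 4.2
  endloop
 endfacet
 facet normal -0.937 -0.143 0.319
  outer loop
   vertex 1.2 2.6 4.8
   vertex 0.0 2.0 1.0
   vertex 1.4 0.4 4.4
  endloop
 endfacet
 facet normal 0.187 -0.159 0.969
  outer loop
   vertex 1.2 2.6 4.8
   vertex 1.4 0.4 4.4
   vertex 3.8 2.0 4.2
  endloop
 endfacet
 facet normal -0.029 0.989 -0.147
  outer loop
   vertex 1.2 2.6 4.8
   vertex 3.0 2.0 0.4
   vertex 0.0 2.0 1.0
  endloop
 endfacet
 facet normal 0.215 0.976 -0.045
  outer loop
   vertex 1.2 2.6 4.8
   vertex 3.8 2.0 4.2
   vertex 3.0 2.0 0.4
  endloop
 endfacet
 facet normal -0.667 -0.741 -0.074
  outer loop
   vertex 0.4 1.6 1.4
   vertex 1.4 0.4 4.4
   vertex 0.0 2.0 1.0
  endloop
 endfacet
 facet normal -0.303 -0.915 -0.265
  outer loop
   vertex 0.4 1.6 1.4
   vertex 3.4 0.2 2.8
   vertex 1.4 0.4 4.4
  endloop
 endfacet
 facet normal -0.127 -0.762 -0.635
  outer loop
   vertex 0.4 1.6 1.4
   vertex 0.0 2.0 1.0
   vertex 3.0 2.0 0.4
  endloop
 endfacet
 facet normal -0.102 -0.804 -0.586
  outer loop
   vertex 0.4 1.6 1.4
   vertex 3.0 2.0 0.4
   vertex 3.4 0.2 2.8
  endloop
 endfacet
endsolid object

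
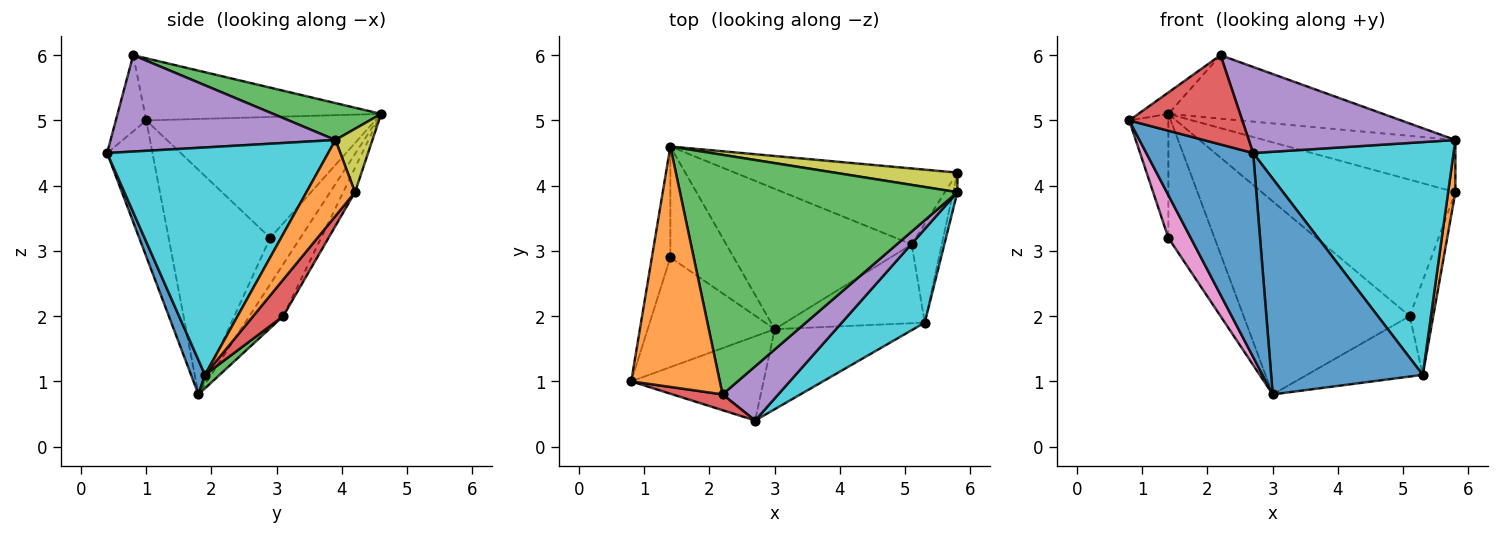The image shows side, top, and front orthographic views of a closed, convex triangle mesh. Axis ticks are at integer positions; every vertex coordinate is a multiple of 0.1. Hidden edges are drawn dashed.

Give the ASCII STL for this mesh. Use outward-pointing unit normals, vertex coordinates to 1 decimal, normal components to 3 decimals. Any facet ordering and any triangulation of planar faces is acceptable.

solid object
 facet normal -0.365 -0.860 -0.355
  outer loop
   vertex 2.7 0.4 4.5
   vertex 0.8 1.0 5.0
   vertex 3.0 1.8 0.8
  endloop
 endfacet
 facet normal -0.573 0.073 0.816
  outer loop
   vertex 2.2 0.8 6.0
   vertex 1.4 4.6 5.1
   vertex 0.8 1.0 5.0
  endloop
 endfacet
 facet normal 0.128 0.254 0.959
  outer loop
   vertex 2.2 0.8 6.0
   vertex 5.8 3.9 4.7
   vertex 1.4 4.6 5.1
  endloop
 endfacet
 facet normal -0.256 -0.952 0.168
  outer loop
   vertex 2.2 0.8 6.0
   vertex 0.8 1.0 5.0
   vertex 2.7 0.4 4.5
  endloop
 endfacet
 facet normal 0.678 -0.622 0.392
  outer loop
   vertex 2.2 0.8 6.0
   vertex 2.7 0.4 4.5
   vertex 5.8 3.9 4.7
  endloop
 endfacet
 facet normal -0.975 0.167 -0.149
  outer loop
   vertex 1.4 2.9 3.2
   vertex 0.8 1.0 5.0
   vertex 1.4 4.6 5.1
  endloop
 endfacet
 facet normal -0.855 -0.188 -0.484
  outer loop
   vertex 1.4 2.9 3.2
   vertex 3.0 1.8 0.8
   vertex 0.8 1.0 5.0
  endloop
 endfacet
 facet normal -0.438 0.670 -0.599
  outer loop
   vertex 1.4 2.9 3.2
   vertex 1.4 4.6 5.1
   vertex 3.0 1.8 0.8
  endloop
 endfacet
 facet normal 0.178 0.921 0.346
  outer loop
   vertex 5.8 4.2 3.9
   vertex 1.4 4.6 5.1
   vertex 5.8 3.9 4.7
  endloop
 endfacet
 facet normal 0.715 -0.648 0.261
  outer loop
   vertex 5.3 1.9 1.1
   vertex 5.8 3.9 4.7
   vertex 2.7 0.4 4.5
  endloop
 endfacet
 facet normal 0.086 -0.934 -0.346
  outer loop
   vertex 5.3 1.9 1.1
   vertex 2.7 0.4 4.5
   vertex 3.0 1.8 0.8
  endloop
 endfacet
 facet normal 0.988 -0.147 -0.055
  outer loop
   vertex 5.3 1.9 1.1
   vertex 5.8 4.2 3.9
   vertex 5.8 3.9 4.7
  endloop
 endfacet
 facet normal 0.077 0.606 -0.791
  outer loop
   vertex 5.1 3.1 2.0
   vertex 5.3 1.9 1.1
   vertex 3.0 1.8 0.8
  endloop
 endfacet
 facet normal 0.661 0.518 -0.543
  outer loop
   vertex 5.1 3.1 2.0
   vertex 5.8 4.2 3.9
   vertex 5.3 1.9 1.1
  endloop
 endfacet
 facet normal -0.163 0.798 -0.580
  outer loop
   vertex 5.1 3.1 2.0
   vertex 3.0 1.8 0.8
   vertex 1.4 4.6 5.1
  endloop
 endfacet
 facet normal -0.053 0.873 -0.486
  outer loop
   vertex 5.1 3.1 2.0
   vertex 1.4 4.6 5.1
   vertex 5.8 4.2 3.9
  endloop
 endfacet
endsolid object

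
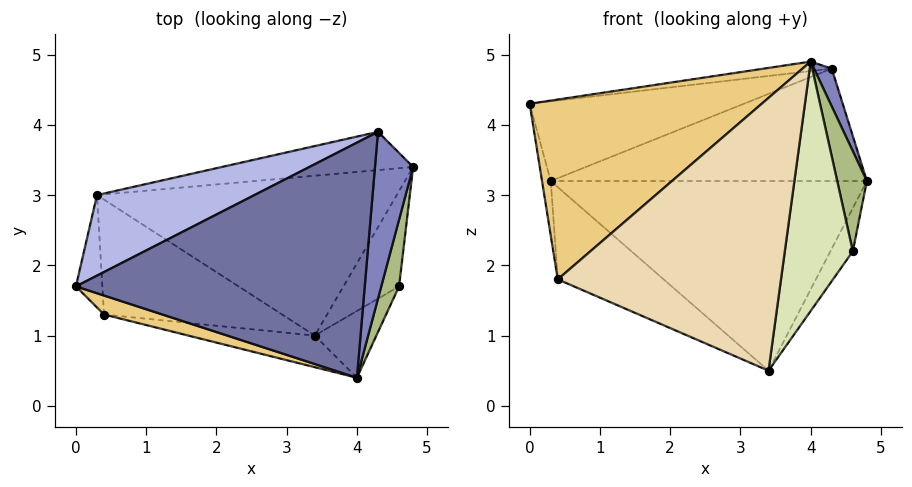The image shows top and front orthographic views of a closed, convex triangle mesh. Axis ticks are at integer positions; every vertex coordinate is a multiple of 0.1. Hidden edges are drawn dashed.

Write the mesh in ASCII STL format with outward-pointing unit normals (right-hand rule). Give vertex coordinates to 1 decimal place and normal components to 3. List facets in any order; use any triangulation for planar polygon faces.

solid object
 facet normal -0.136 0.040 0.990
  outer loop
   vertex 4.3 3.9 4.8
   vertex 0.0 1.7 4.3
   vertex 4.0 0.4 4.9
  endloop
 endfacet
 facet normal 0.945 -0.072 0.318
  outer loop
   vertex 4.3 3.9 4.8
   vertex 4.0 0.4 4.9
   vertex 4.8 3.4 3.2
  endloop
 endfacet
 facet normal -0.068 0.763 -0.643
  outer loop
   vertex 0.3 3.0 3.2
   vertex 4.8 3.4 3.2
   vertex 3.4 1.0 0.5
  endloop
 endfacet
 facet normal -0.405 0.643 0.650
  outer loop
   vertex 0.3 3.0 3.2
   vertex 0.0 1.7 4.3
   vertex 4.3 3.9 4.8
  endloop
 endfacet
 facet normal -0.084 0.943 -0.321
  outer loop
   vertex 0.3 3.0 3.2
   vertex 4.3 3.9 4.8
   vertex 4.8 3.4 3.2
  endloop
 endfacet
 facet normal 0.974 -0.189 0.126
  outer loop
   vertex 4.6 1.7 2.2
   vertex 4.8 3.4 3.2
   vertex 4.0 0.4 4.9
  endloop
 endfacet
 facet normal 0.724 0.284 -0.628
  outer loop
   vertex 4.6 1.7 2.2
   vertex 3.4 1.0 0.5
   vertex 4.8 3.4 3.2
  endloop
 endfacet
 facet normal 0.681 -0.707 -0.189
  outer loop
   vertex 4.6 1.7 2.2
   vertex 4.0 0.4 4.9
   vertex 3.4 1.0 0.5
  endloop
 endfacet
 facet normal -0.982 0.082 -0.170
  outer loop
   vertex 0.4 1.3 1.8
   vertex 0.0 1.7 4.3
   vertex 0.3 3.0 3.2
  endloop
 endfacet
 facet normal -0.265 0.604 -0.752
  outer loop
   vertex 0.4 1.3 1.8
   vertex 0.3 3.0 3.2
   vertex 3.4 1.0 0.5
  endloop
 endfacet
 facet normal -0.321 -0.942 0.099
  outer loop
   vertex 0.4 1.3 1.8
   vertex 4.0 0.4 4.9
   vertex 0.0 1.7 4.3
  endloop
 endfacet
 facet normal -0.148 -0.982 -0.114
  outer loop
   vertex 0.4 1.3 1.8
   vertex 3.4 1.0 0.5
   vertex 4.0 0.4 4.9
  endloop
 endfacet
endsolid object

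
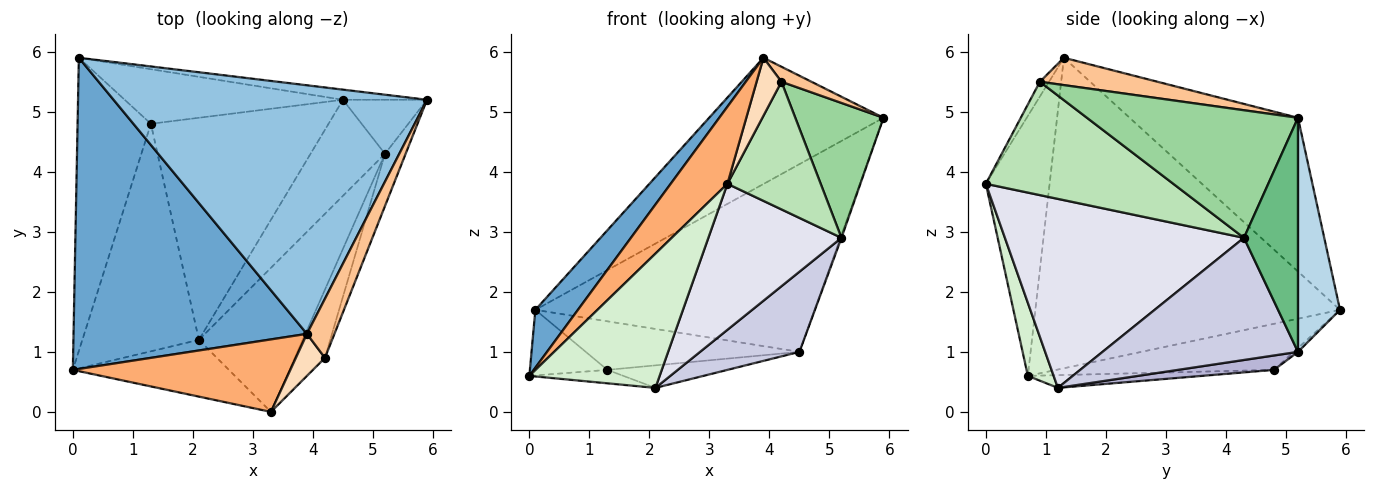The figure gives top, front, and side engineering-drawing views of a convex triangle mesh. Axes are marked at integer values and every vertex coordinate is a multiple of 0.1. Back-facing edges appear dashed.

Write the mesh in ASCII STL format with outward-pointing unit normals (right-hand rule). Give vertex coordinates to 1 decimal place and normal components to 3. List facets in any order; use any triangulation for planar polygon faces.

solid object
 facet normal -0.794 -0.111 0.597
  outer loop
   vertex 3.9 1.3 5.9
   vertex 0.1 5.9 1.7
   vertex 0.0 0.7 0.6
  endloop
 endfacet
 facet normal -0.401 0.415 0.817
  outer loop
   vertex 3.9 1.3 5.9
   vertex 5.9 5.2 4.9
   vertex 0.1 5.9 1.7
  endloop
 endfacet
 facet normal 0.149 0.987 -0.053
  outer loop
   vertex 4.5 5.2 1.0
   vertex 0.1 5.9 1.7
   vertex 5.9 5.2 4.9
  endloop
 endfacet
 facet normal -0.523 0.186 -0.832
  outer loop
   vertex 1.3 4.8 0.7
   vertex 0.0 0.7 0.6
   vertex 0.1 5.9 1.7
  endloop
 endfacet
 facet normal -0.013 0.665 -0.747
  outer loop
   vertex 1.3 4.8 0.7
   vertex 0.1 5.9 1.7
   vertex 4.5 5.2 1.0
  endloop
 endfacet
 facet normal -0.634 -0.564 0.530
  outer loop
   vertex 3.3 0.0 3.8
   vertex 3.9 1.3 5.9
   vertex 0.0 0.7 0.6
  endloop
 endfacet
 facet normal 0.694 -0.177 0.698
  outer loop
   vertex 4.2 0.9 5.5
   vertex 5.9 5.2 4.9
   vertex 3.9 1.3 5.9
  endloop
 endfacet
 facet normal -0.286 -0.776 0.562
  outer loop
   vertex 4.2 0.9 5.5
   vertex 3.9 1.3 5.9
   vertex 3.3 0.0 3.8
  endloop
 endfacet
 facet normal 0.941 0.019 -0.338
  outer loop
   vertex 5.2 4.3 2.9
   vertex 4.5 5.2 1.0
   vertex 5.9 5.2 4.9
  endloop
 endfacet
 facet normal 0.913 -0.381 -0.148
  outer loop
   vertex 5.2 4.3 2.9
   vertex 5.9 5.2 4.9
   vertex 4.2 0.9 5.5
  endloop
 endfacet
 facet normal 0.871 -0.433 -0.232
  outer loop
   vertex 5.2 4.3 2.9
   vertex 4.2 0.9 5.5
   vertex 3.3 0.0 3.8
  endloop
 endfacet
 facet normal 0.179 -0.906 -0.383
  outer loop
   vertex 2.1 1.2 0.4
   vertex 3.3 0.0 3.8
   vertex 0.0 0.7 0.6
  endloop
 endfacet
 facet normal -0.108 0.059 -0.992
  outer loop
   vertex 2.1 1.2 0.4
   vertex 0.0 0.7 0.6
   vertex 1.3 4.8 0.7
  endloop
 endfacet
 facet normal 0.080 0.101 -0.992
  outer loop
   vertex 2.1 1.2 0.4
   vertex 1.3 4.8 0.7
   vertex 4.5 5.2 1.0
  endloop
 endfacet
 facet normal 0.783 -0.398 -0.477
  outer loop
   vertex 2.1 1.2 0.4
   vertex 4.5 5.2 1.0
   vertex 5.2 4.3 2.9
  endloop
 endfacet
 facet normal 0.788 -0.439 -0.433
  outer loop
   vertex 2.1 1.2 0.4
   vertex 5.2 4.3 2.9
   vertex 3.3 0.0 3.8
  endloop
 endfacet
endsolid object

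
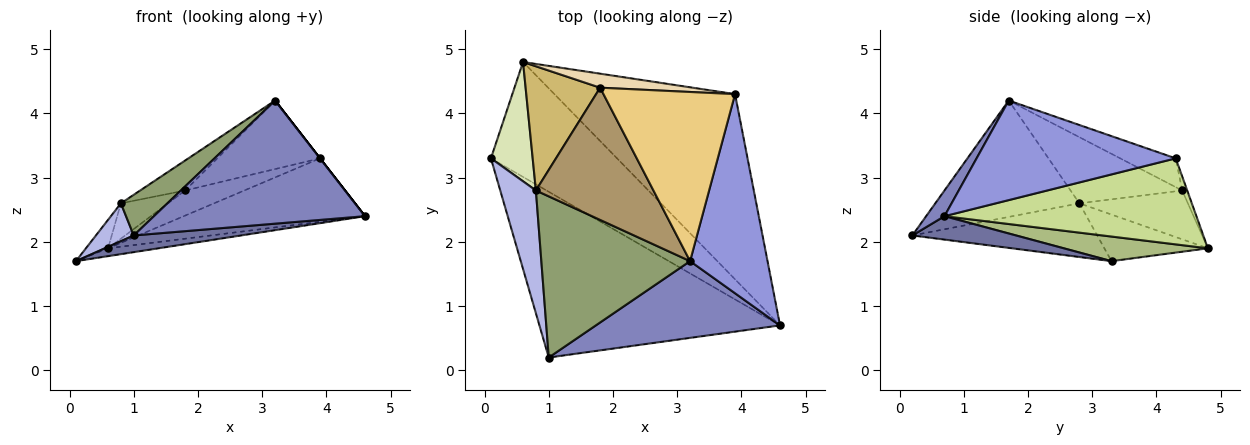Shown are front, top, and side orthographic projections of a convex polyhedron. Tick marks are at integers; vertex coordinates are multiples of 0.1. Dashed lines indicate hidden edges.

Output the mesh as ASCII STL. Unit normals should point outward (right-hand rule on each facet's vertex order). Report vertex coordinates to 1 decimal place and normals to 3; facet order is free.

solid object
 facet normal 0.096 -0.100 -0.990
  outer loop
   vertex 1.0 0.2 2.1
   vertex 0.1 3.3 1.7
   vertex 4.6 0.7 2.4
  endloop
 endfacet
 facet normal 0.074 -0.846 0.527
  outer loop
   vertex 3.2 1.7 4.2
   vertex 1.0 0.2 2.1
   vertex 4.6 0.7 2.4
  endloop
 endfacet
 facet normal 0.789 0.000 0.614
  outer loop
   vertex 3.9 4.3 3.3
   vertex 3.2 1.7 4.2
   vertex 4.6 0.7 2.4
  endloop
 endfacet
 facet normal -0.821 -0.168 0.545
  outer loop
   vertex 0.8 2.8 2.6
   vertex 0.1 3.3 1.7
   vertex 1.0 0.2 2.1
  endloop
 endfacet
 facet normal -0.604 -0.195 0.772
  outer loop
   vertex 0.8 2.8 2.6
   vertex 1.0 0.2 2.1
   vertex 3.2 1.7 4.2
  endloop
 endfacet
 facet normal 0.191 0.067 -0.979
  outer loop
   vertex 0.6 4.8 1.9
   vertex 4.6 0.7 2.4
   vertex 0.1 3.3 1.7
  endloop
 endfacet
 facet normal 0.411 0.295 -0.863
  outer loop
   vertex 0.6 4.8 1.9
   vertex 3.9 4.3 3.3
   vertex 4.6 0.7 2.4
  endloop
 endfacet
 facet normal -0.735 0.157 0.659
  outer loop
   vertex 0.6 4.8 1.9
   vertex 0.1 3.3 1.7
   vertex 0.8 2.8 2.6
  endloop
 endfacet
 facet normal -0.481 0.194 0.855
  outer loop
   vertex 1.8 4.4 2.8
   vertex 0.8 2.8 2.6
   vertex 3.2 1.7 4.2
  endloop
 endfacet
 facet normal -0.533 0.231 0.814
  outer loop
   vertex 1.8 4.4 2.8
   vertex 0.6 4.8 1.9
   vertex 0.8 2.8 2.6
  endloop
 endfacet
 facet normal -0.199 0.368 0.908
  outer loop
   vertex 1.8 4.4 2.8
   vertex 3.2 1.7 4.2
   vertex 3.9 4.3 3.3
  endloop
 endfacet
 facet normal -0.074 0.871 0.486
  outer loop
   vertex 1.8 4.4 2.8
   vertex 3.9 4.3 3.3
   vertex 0.6 4.8 1.9
  endloop
 endfacet
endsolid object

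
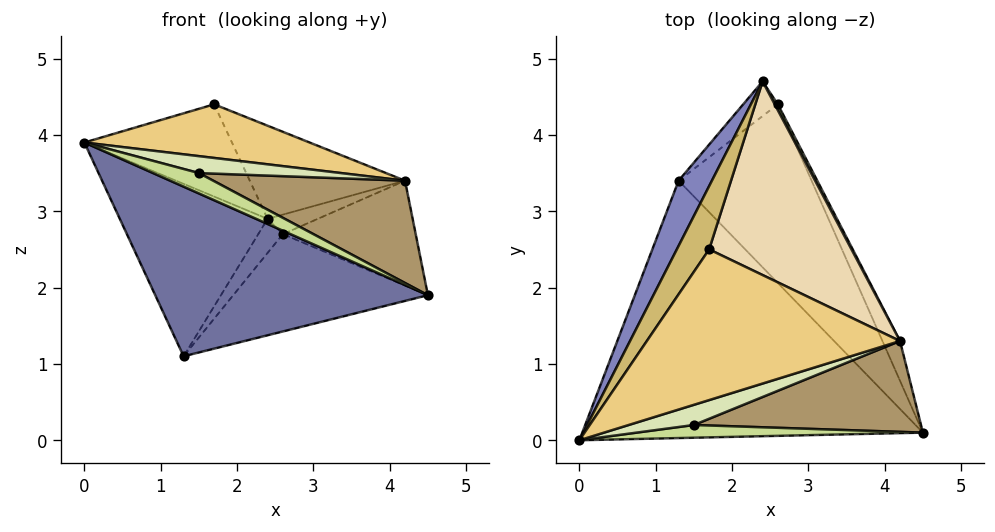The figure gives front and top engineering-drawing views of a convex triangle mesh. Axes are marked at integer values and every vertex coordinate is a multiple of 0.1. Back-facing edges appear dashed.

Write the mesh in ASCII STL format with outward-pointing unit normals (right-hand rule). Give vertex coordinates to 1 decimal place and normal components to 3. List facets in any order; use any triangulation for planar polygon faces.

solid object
 facet normal -0.338 -0.518 -0.786
  outer loop
   vertex 1.3 3.4 1.1
   vertex 4.5 0.1 1.9
   vertex 0.0 0.0 3.9
  endloop
 endfacet
 facet normal -0.860 0.478 0.181
  outer loop
   vertex 1.3 3.4 1.1
   vertex 0.0 0.0 3.9
   vertex 2.4 4.7 2.9
  endloop
 endfacet
 facet normal 0.580 0.390 -0.715
  outer loop
   vertex 2.6 4.4 2.7
   vertex 4.5 0.1 1.9
   vertex 1.3 3.4 1.1
  endloop
 endfacet
 facet normal 0.321 0.664 -0.675
  outer loop
   vertex 2.6 4.4 2.7
   vertex 1.3 3.4 1.1
   vertex 2.4 4.7 2.9
  endloop
 endfacet
 facet normal 0.891 0.424 -0.161
  outer loop
   vertex 2.6 4.4 2.7
   vertex 4.2 1.3 3.4
   vertex 4.5 0.1 1.9
  endloop
 endfacet
 facet normal 0.865 0.480 0.146
  outer loop
   vertex 2.6 4.4 2.7
   vertex 2.4 4.7 2.9
   vertex 4.2 1.3 3.4
  endloop
 endfacet
 facet normal 0.247 -0.822 0.514
  outer loop
   vertex 1.5 0.2 3.5
   vertex 0.0 0.0 3.9
   vertex 4.5 0.1 1.9
  endloop
 endfacet
 facet normal 0.279 -0.617 0.736
  outer loop
   vertex 1.5 0.2 3.5
   vertex 4.2 1.3 3.4
   vertex 0.0 0.0 3.9
  endloop
 endfacet
 facet normal 0.313 -0.710 0.631
  outer loop
   vertex 1.5 0.2 3.5
   vertex 4.5 0.1 1.9
   vertex 4.2 1.3 3.4
  endloop
 endfacet
 facet normal -0.810 0.484 0.332
  outer loop
   vertex 1.7 2.5 4.4
   vertex 2.4 4.7 2.9
   vertex 0.0 0.0 3.9
  endloop
 endfacet
 facet normal 0.211 -0.328 0.921
  outer loop
   vertex 1.7 2.5 4.4
   vertex 0.0 0.0 3.9
   vertex 4.2 1.3 3.4
  endloop
 endfacet
 facet normal 0.494 0.377 0.783
  outer loop
   vertex 1.7 2.5 4.4
   vertex 4.2 1.3 3.4
   vertex 2.4 4.7 2.9
  endloop
 endfacet
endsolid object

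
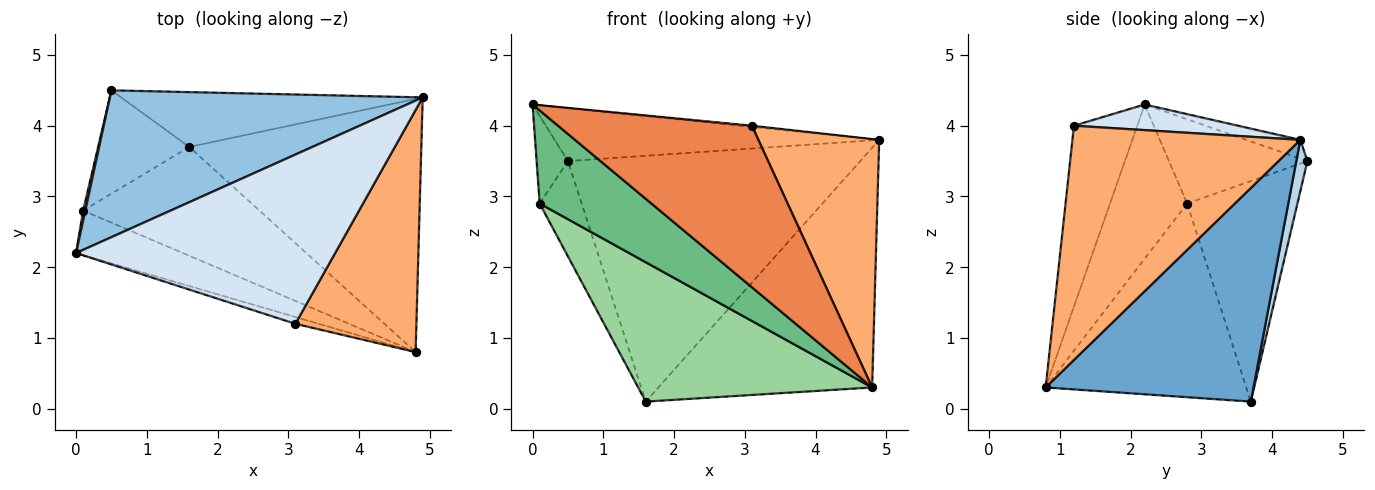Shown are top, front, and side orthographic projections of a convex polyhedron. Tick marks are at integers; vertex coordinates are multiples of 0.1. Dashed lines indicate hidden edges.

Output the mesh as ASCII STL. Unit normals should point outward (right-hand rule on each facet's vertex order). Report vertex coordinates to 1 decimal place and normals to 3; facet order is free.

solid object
 facet normal 0.556 0.572 -0.604
  outer loop
   vertex 1.6 3.7 0.1
   vertex 4.9 4.4 3.8
   vertex 4.8 0.8 0.3
  endloop
 endfacet
 facet normal -0.056 0.339 0.939
  outer loop
   vertex 0.5 4.5 3.5
   vertex 0.0 2.2 4.3
   vertex 4.9 4.4 3.8
  endloop
 endfacet
 facet normal 0.037 0.975 -0.218
  outer loop
   vertex 0.5 4.5 3.5
   vertex 4.9 4.4 3.8
   vertex 1.6 3.7 0.1
  endloop
 endfacet
 facet normal 0.098 0.007 0.995
  outer loop
   vertex 3.1 1.2 4.0
   vertex 4.9 4.4 3.8
   vertex 0.0 2.2 4.3
  endloop
 endfacet
 facet normal -0.310 -0.950 -0.040
  outer loop
   vertex 3.1 1.2 4.0
   vertex 0.0 2.2 4.3
   vertex 4.8 0.8 0.3
  endloop
 endfacet
 facet normal 0.804 -0.426 0.415
  outer loop
   vertex 3.1 1.2 4.0
   vertex 4.8 0.8 0.3
   vertex 4.9 4.4 3.8
  endloop
 endfacet
 facet normal -0.975 0.221 0.025
  outer loop
   vertex 0.1 2.8 2.9
   vertex 0.0 2.2 4.3
   vertex 0.5 4.5 3.5
  endloop
 endfacet
 facet normal -0.872 0.332 -0.360
  outer loop
   vertex 0.1 2.8 2.9
   vertex 0.5 4.5 3.5
   vertex 1.6 3.7 0.1
  endloop
 endfacet
 facet normal -0.528 -0.766 -0.366
  outer loop
   vertex 0.1 2.8 2.9
   vertex 4.8 0.8 0.3
   vertex 0.0 2.2 4.3
  endloop
 endfacet
 facet normal -0.560 -0.653 -0.510
  outer loop
   vertex 0.1 2.8 2.9
   vertex 1.6 3.7 0.1
   vertex 4.8 0.8 0.3
  endloop
 endfacet
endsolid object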